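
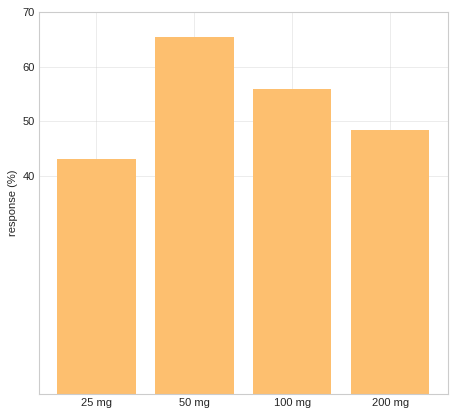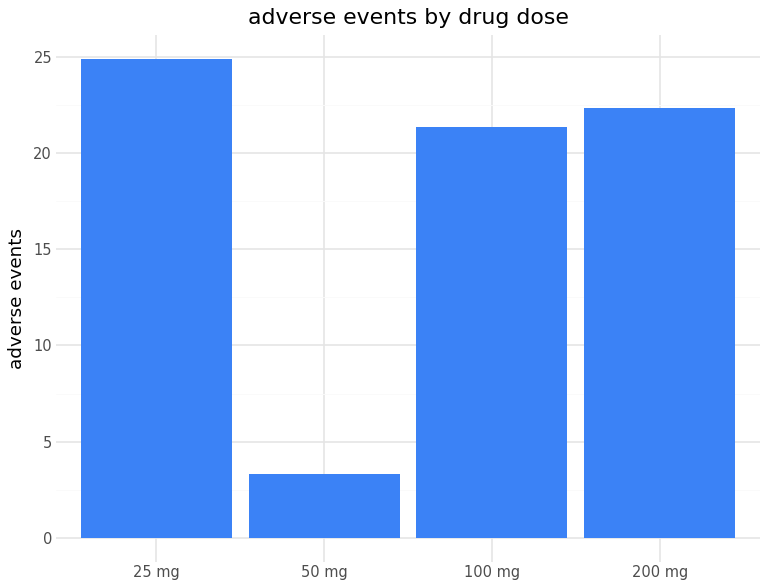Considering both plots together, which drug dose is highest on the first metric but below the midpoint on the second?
50 mg

Chart 2 median adverse events ≈ 20; below-median drug doses: 50 mg, 100 mg. Among those, 50 mg has the highest response (%) (≈ 70).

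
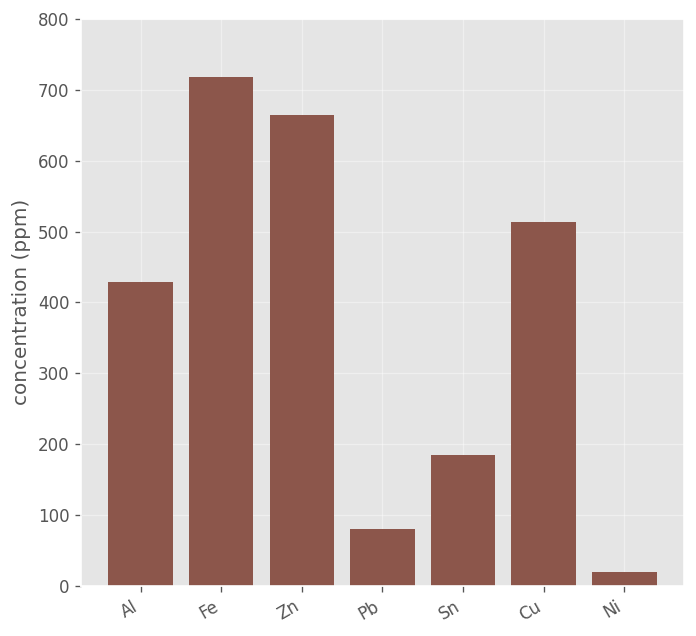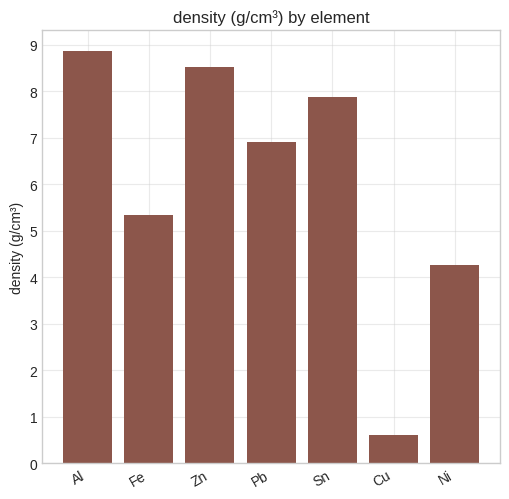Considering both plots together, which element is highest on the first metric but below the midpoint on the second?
Fe

Chart 2 median density (g/cm³) ≈ 7; below-median elements: Fe, Cu, Ni. Among those, Fe has the highest concentration (ppm) (≈ 700).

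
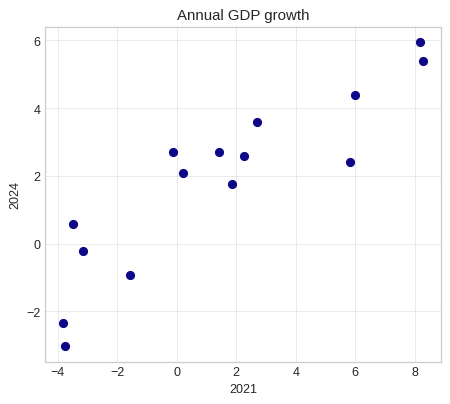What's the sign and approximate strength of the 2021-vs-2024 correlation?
Points are positively correlated; strong (|r| ≈ 0.9).

positive, strong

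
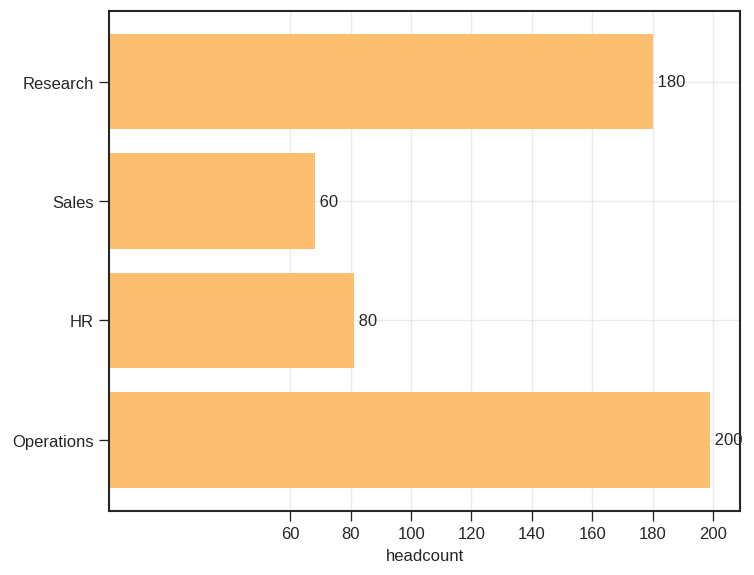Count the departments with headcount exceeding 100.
2

Above 100: Research, Operations.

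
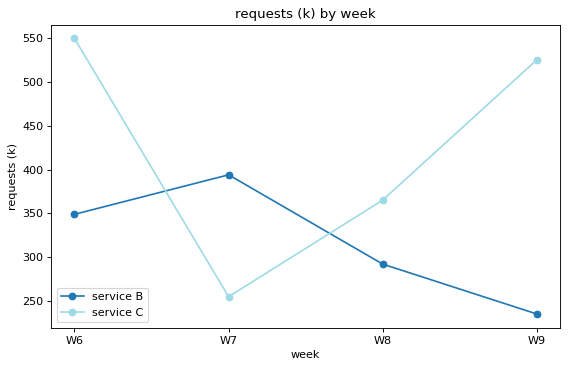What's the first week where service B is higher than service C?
W6: service B ≈ 350 vs service C ≈ 550 (not yet); W7: service B ≈ 400 vs service C ≈ 250 (first crossover).

W7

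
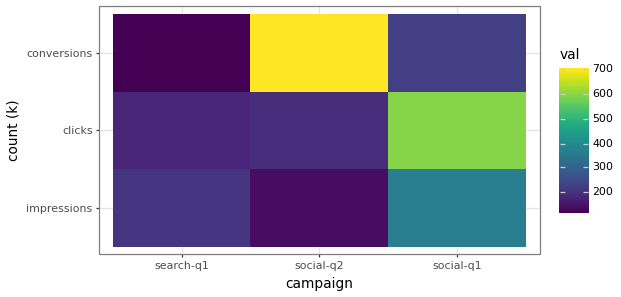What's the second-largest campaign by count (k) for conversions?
social-q1

Top 3 for conversions: social-q2 ≈ 700, social-q1 ≈ 250, search-q1 ≈ 100.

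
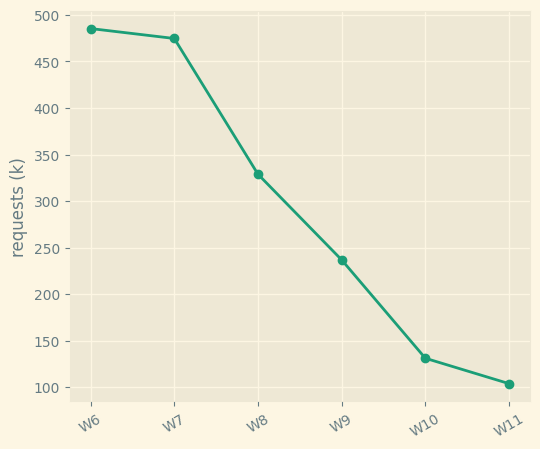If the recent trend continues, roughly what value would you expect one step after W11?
≈ 25

Last three: 250, 150, 100 → slope ≈ -75/step → next ≈ 25.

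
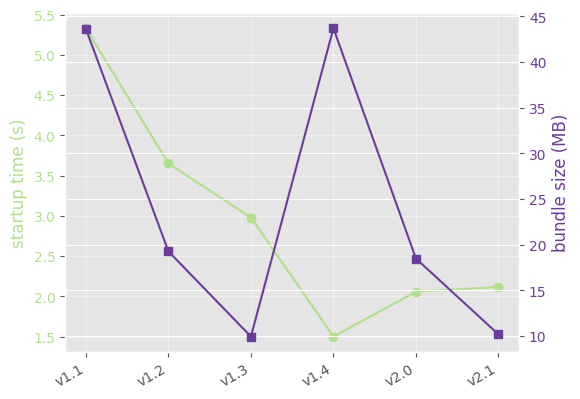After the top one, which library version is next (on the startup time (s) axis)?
v1.2

Top 3 (on the startup time (s) axis): v1.1 ≈ 5.5, v1.2 ≈ 3.5, v1.3 ≈ 3.0.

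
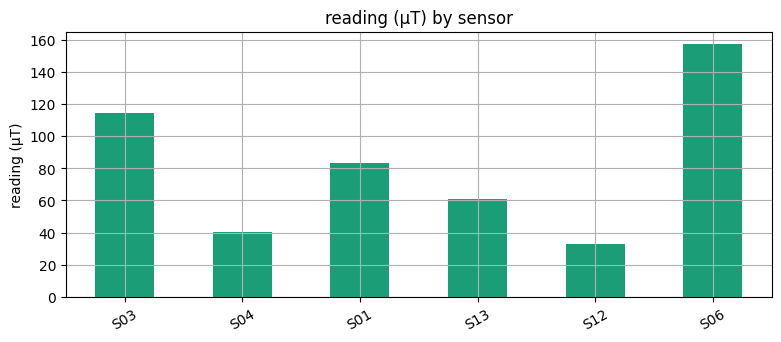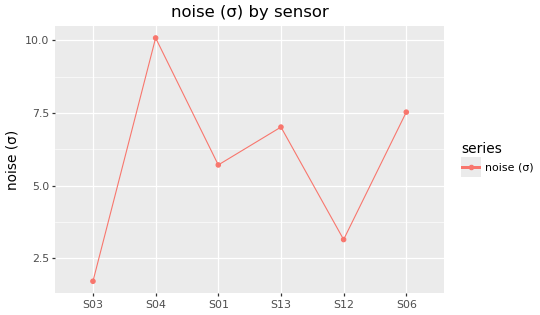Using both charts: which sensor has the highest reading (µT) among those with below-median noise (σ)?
S03

Chart 2 median noise (σ) ≈ 6; below-median sensors: S03, S01, S12. Among those, S03 has the highest reading (µT) (≈ 120).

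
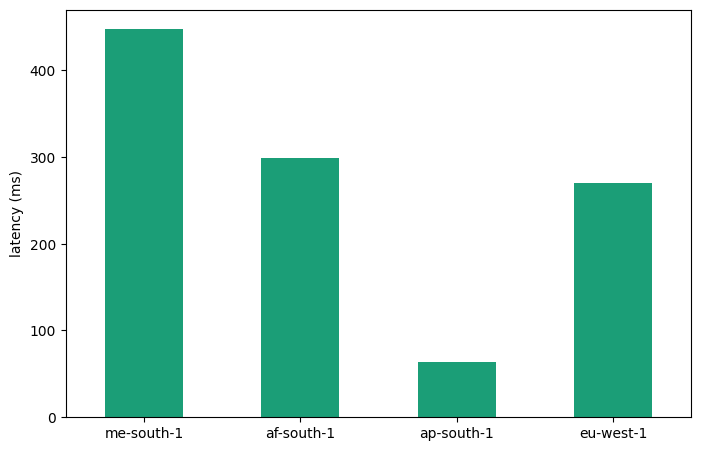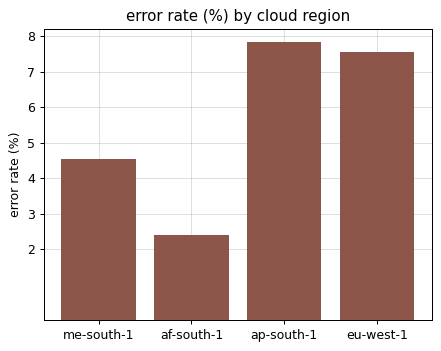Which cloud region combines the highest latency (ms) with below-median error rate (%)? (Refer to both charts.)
me-south-1

Chart 2 median error rate (%) ≈ 6; below-median cloud regions: me-south-1, af-south-1. Among those, me-south-1 has the highest latency (ms) (≈ 450).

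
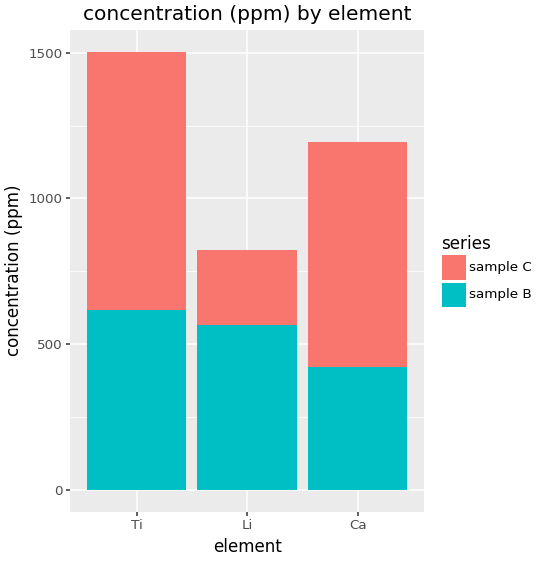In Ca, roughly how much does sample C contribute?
sample C top ≈ 1200, bottom ≈ 400; segment ≈ 800.

≈ 800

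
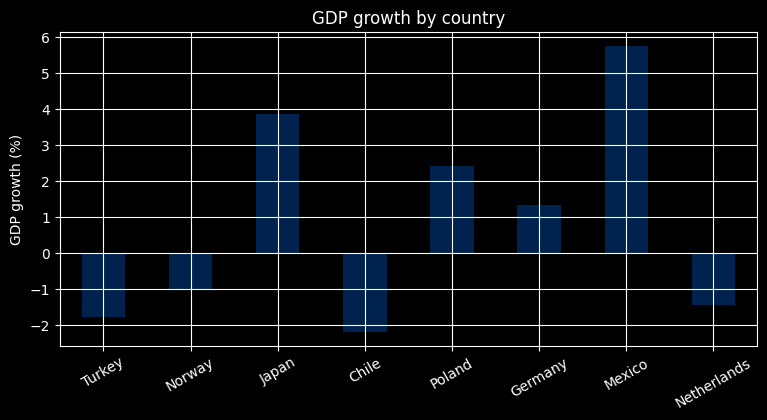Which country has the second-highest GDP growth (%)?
Japan

Top 3: Mexico ≈ 6, Japan ≈ 4, Poland ≈ 2.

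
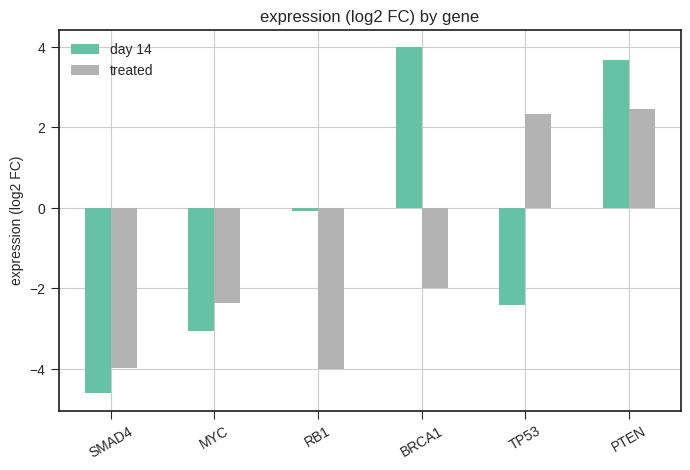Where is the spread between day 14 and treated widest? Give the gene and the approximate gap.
BRCA1: day 14 ≈ 4, treated ≈ -2 → gap ≈ 6. Next-largest (TP53) is only ≈ 4.

BRCA1, ≈ 6 log2 FC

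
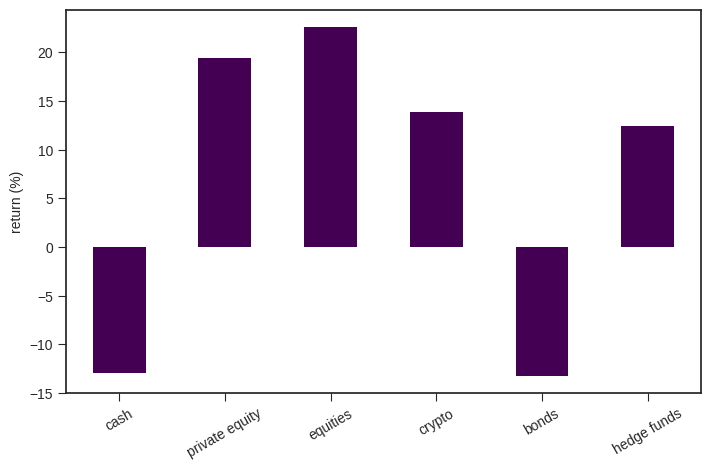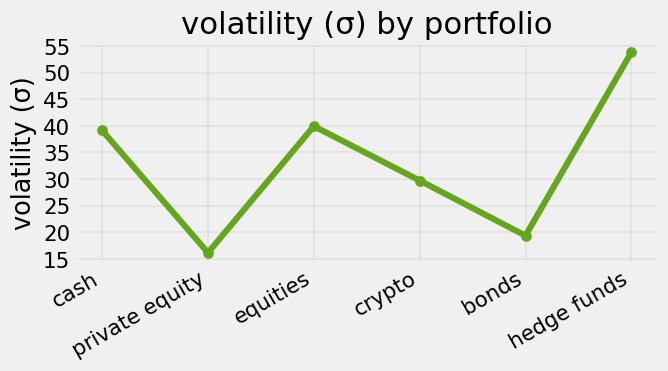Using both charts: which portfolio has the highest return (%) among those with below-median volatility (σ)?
private equity

Chart 2 median volatility (σ) ≈ 35; below-median portfolios: private equity, crypto, bonds. Among those, private equity has the highest return (%) (≈ 20).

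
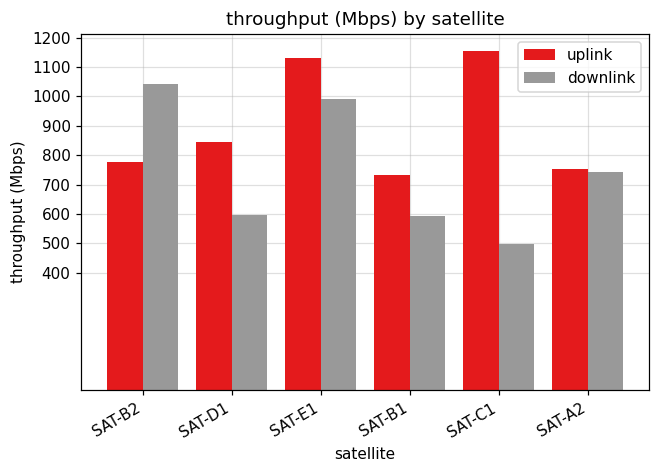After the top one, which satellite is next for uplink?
SAT-E1

Top 3 for uplink: SAT-C1 ≈ 1200, SAT-E1 ≈ 1100, SAT-D1 ≈ 800.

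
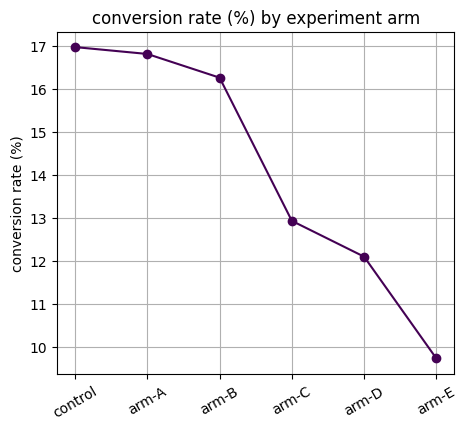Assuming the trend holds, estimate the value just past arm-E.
≈ 8.5

Last three: 13, 12, 10 → slope ≈ -1.5/step → next ≈ 8.5.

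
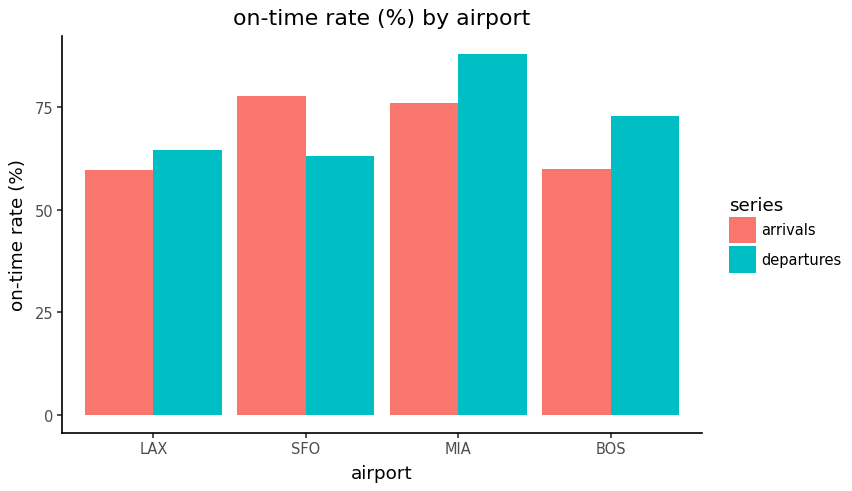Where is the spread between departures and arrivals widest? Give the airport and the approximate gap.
SFO, ≈ 20 %

SFO: departures ≈ 60, arrivals ≈ 80 → gap ≈ 20. Next-largest (BOS) is only ≈ 10.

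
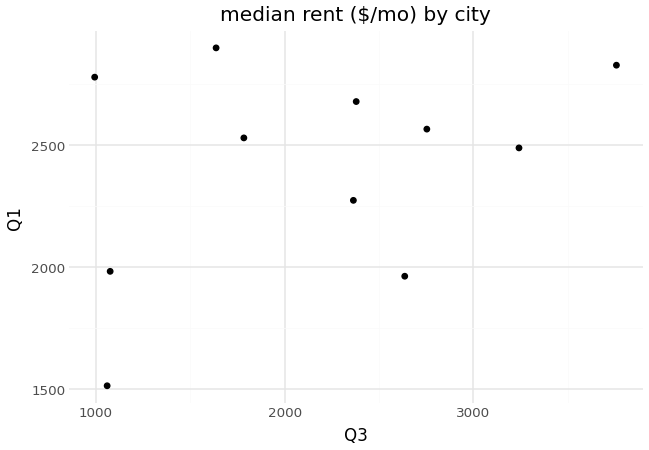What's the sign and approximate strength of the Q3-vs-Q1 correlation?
Points are positively correlated; weak (|r| ≈ 0.3).

positive, weak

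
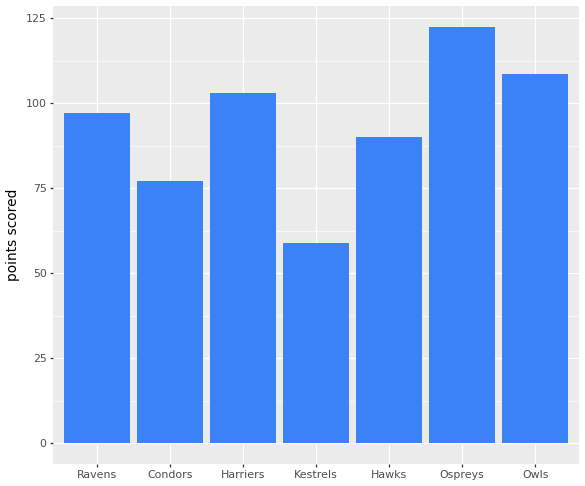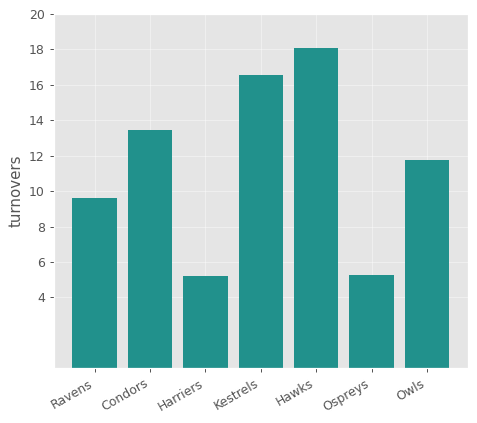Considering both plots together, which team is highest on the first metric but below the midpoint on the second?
Chart 2 median turnovers ≈ 12; below-median teams: Ravens, Harriers, Ospreys. Among those, Ospreys has the highest points scored (≈ 120).

Ospreys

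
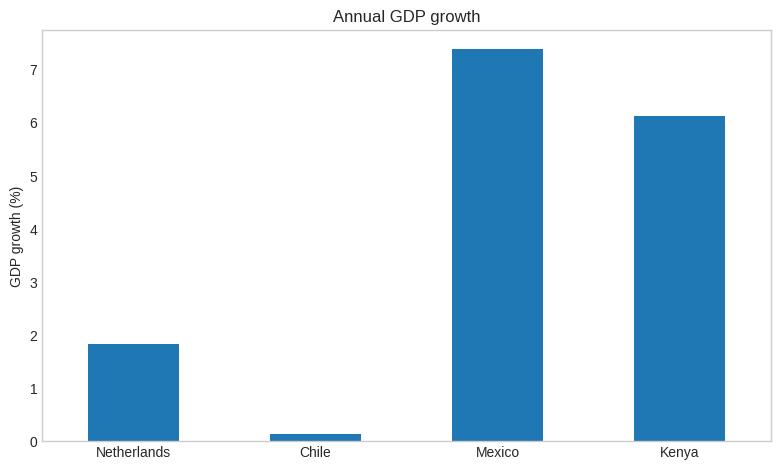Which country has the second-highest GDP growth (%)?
Kenya

Top 3: Mexico ≈ 7, Kenya ≈ 6, Netherlands ≈ 2.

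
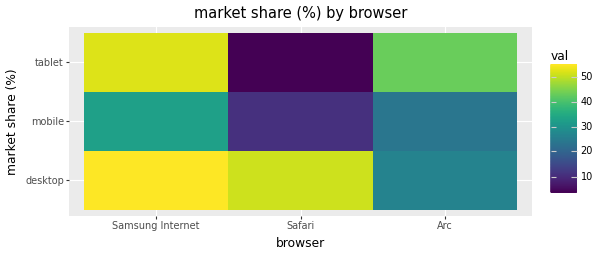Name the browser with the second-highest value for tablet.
Arc

Top 3 for tablet: Samsung Internet ≈ 50, Arc ≈ 45, Safari ≈ 5.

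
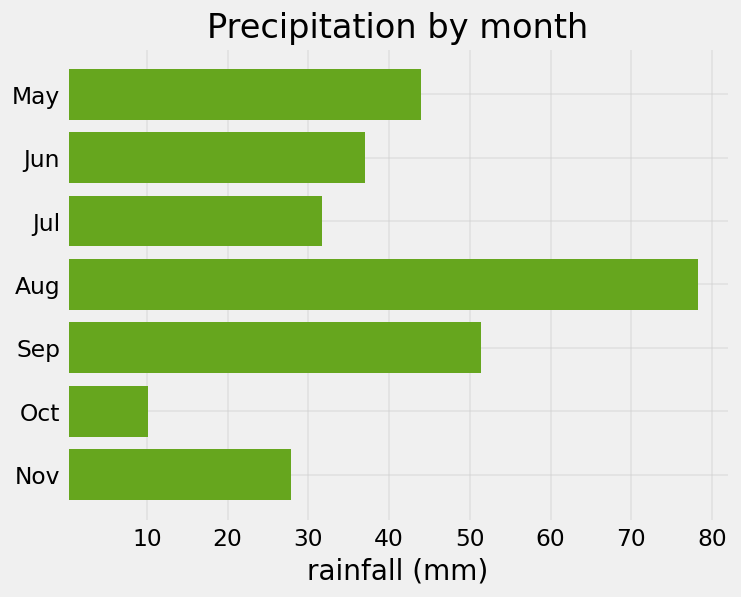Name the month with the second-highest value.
Sep

Top 3: Aug ≈ 80, Sep ≈ 50, May ≈ 40.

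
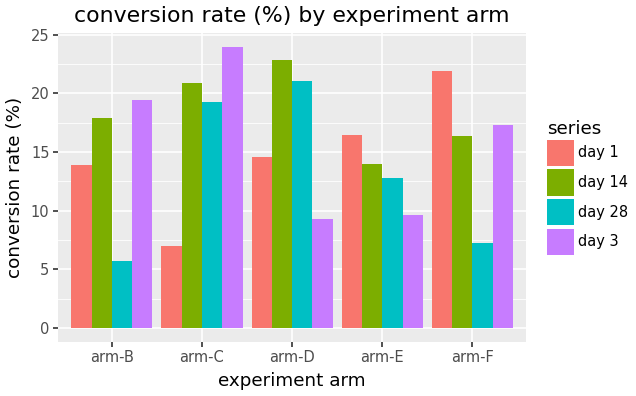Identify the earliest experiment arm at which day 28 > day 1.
arm-B: day 28 ≈ 6 vs day 1 ≈ 14 (not yet); arm-C: day 28 ≈ 20 vs day 1 ≈ 6 (first crossover).

arm-C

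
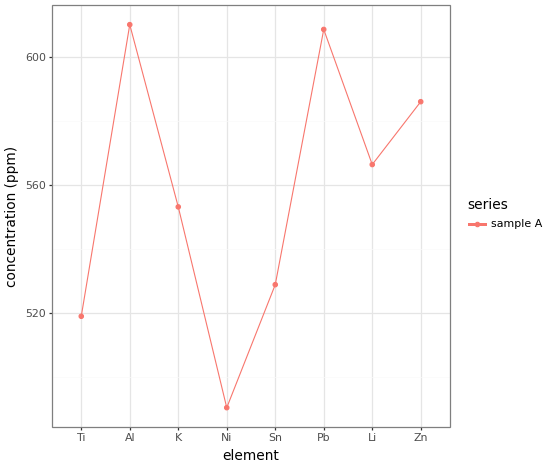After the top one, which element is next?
Top 3: Al ≈ 620, Pb ≈ 600, Zn ≈ 580.

Pb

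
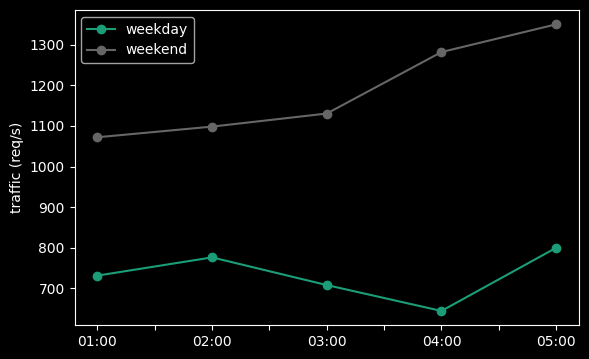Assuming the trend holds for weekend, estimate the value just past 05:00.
≈ 1550

Last three: 1100, 1300, 1400 → slope ≈ 150/step → next ≈ 1550.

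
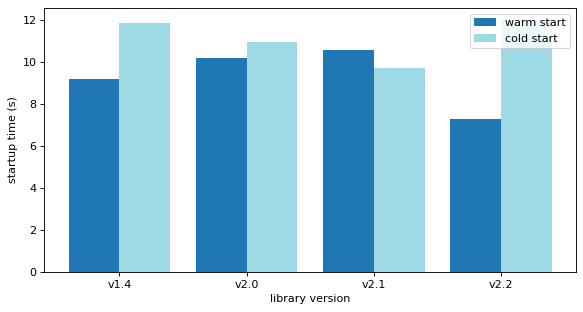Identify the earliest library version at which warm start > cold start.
v2.1

v2.0: warm start ≈ 10 vs cold start ≈ 11 (not yet); v2.1: warm start ≈ 11 vs cold start ≈ 10 (first crossover).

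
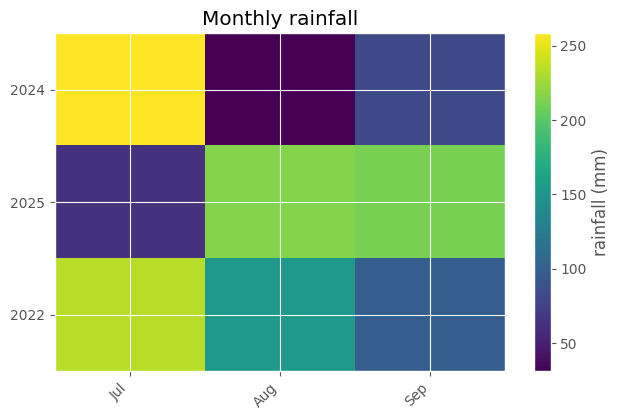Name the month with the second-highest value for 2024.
Top 3 for 2024: Jul ≈ 260, Sep ≈ 80, Aug ≈ 40.

Sep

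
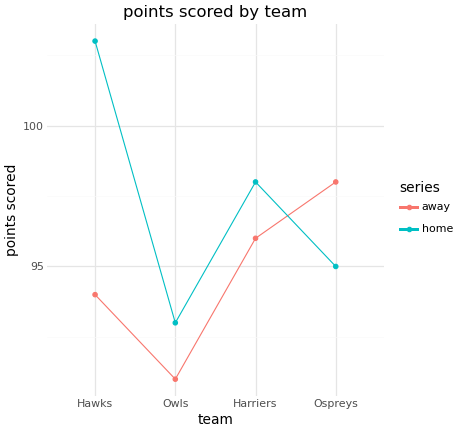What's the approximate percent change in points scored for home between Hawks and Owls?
≈ -9.7%

Hawks ≈ 103, Owls ≈ 93; (93 − 103) / 103 ≈ -9.7%.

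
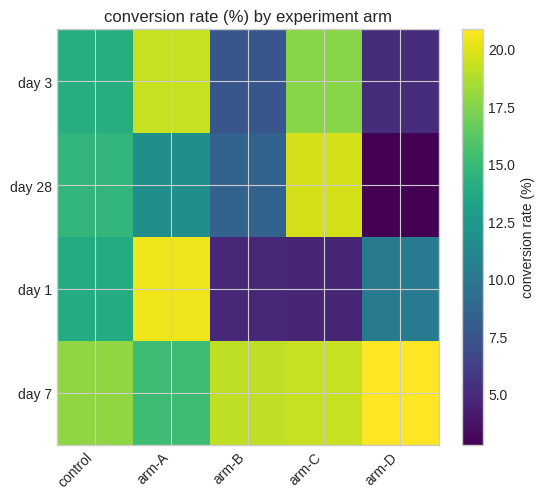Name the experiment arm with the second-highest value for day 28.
control

Top 3 for day 28: arm-C ≈ 20, control ≈ 14, arm-A ≈ 12.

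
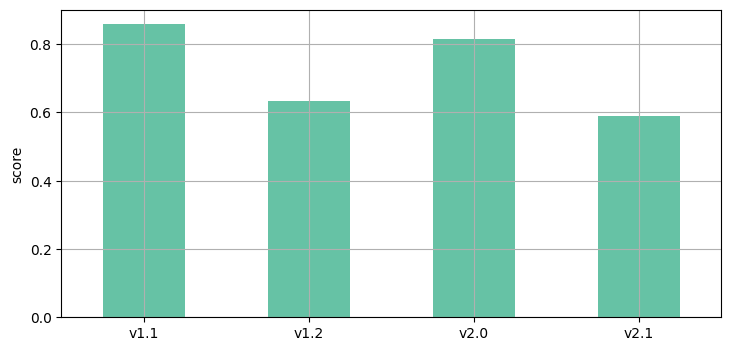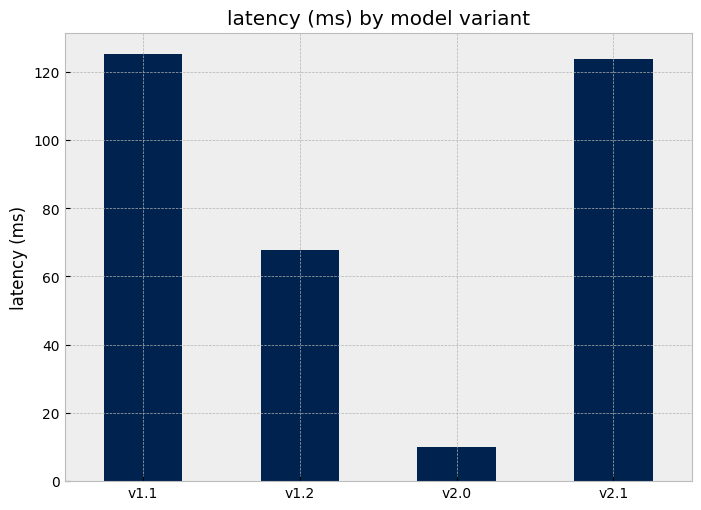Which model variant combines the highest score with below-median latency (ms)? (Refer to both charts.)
Chart 2 median latency (ms) ≈ 100; below-median model variants: v1.2, v2.0. Among those, v2.0 has the highest score (≈ 0.8).

v2.0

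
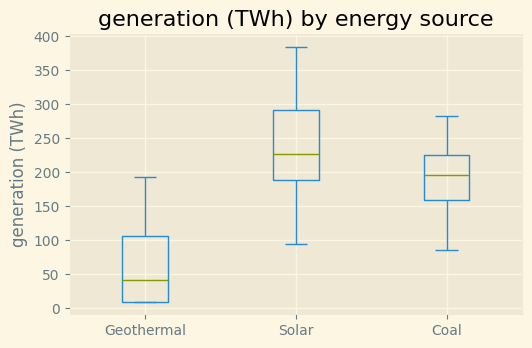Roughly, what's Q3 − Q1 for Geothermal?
Q3 ≈ 100, Q1 ≈ 0; IQR ≈ 100.

≈ 100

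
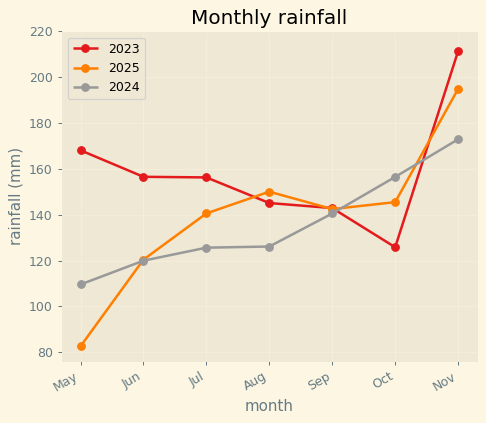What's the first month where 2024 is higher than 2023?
Sep: 2024 ≈ 140 vs 2023 ≈ 140 (not yet); Oct: 2024 ≈ 160 vs 2023 ≈ 120 (first crossover).

Oct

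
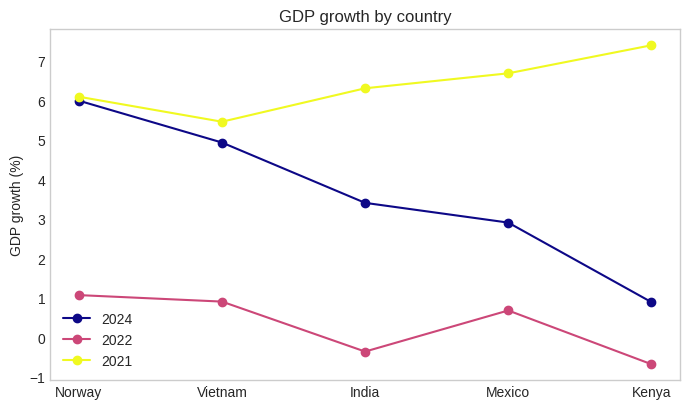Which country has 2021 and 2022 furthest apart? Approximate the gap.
Kenya: 2021 ≈ 7, 2022 ≈ -1 → gap ≈ 8. Next-largest (India) is only ≈ 6.

Kenya, ≈ 8 %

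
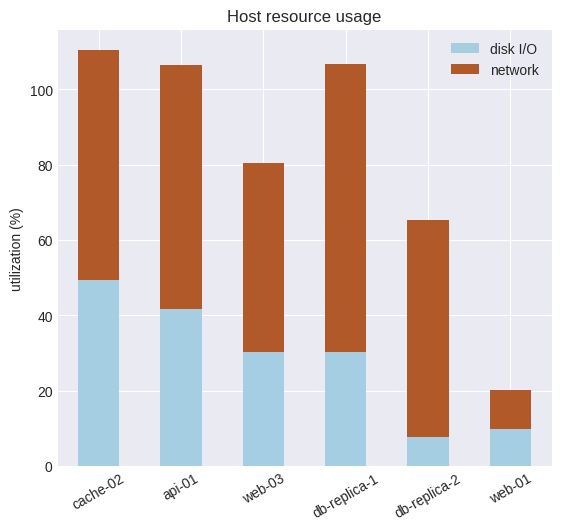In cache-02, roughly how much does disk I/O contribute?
≈ 50

disk I/O top ≈ 50, bottom ≈ 0; segment ≈ 50.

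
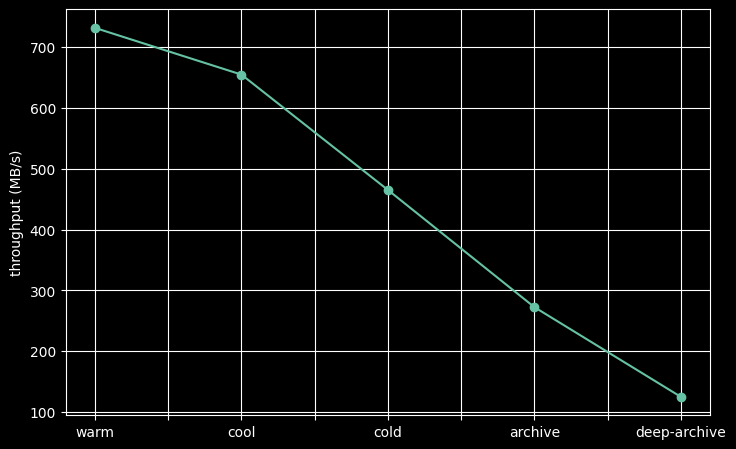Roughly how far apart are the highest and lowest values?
≈ 600

Max warm ≈ 700, min deep-archive ≈ 100; range ≈ 600.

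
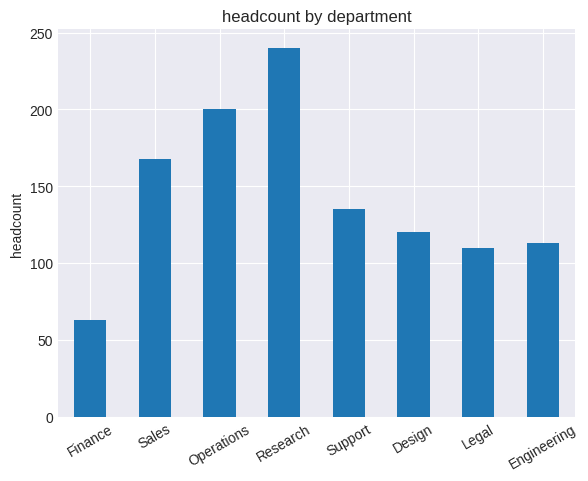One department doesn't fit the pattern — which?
Research

Research ≈ 240; the rest sit between ≈ 60 and ≈ 200.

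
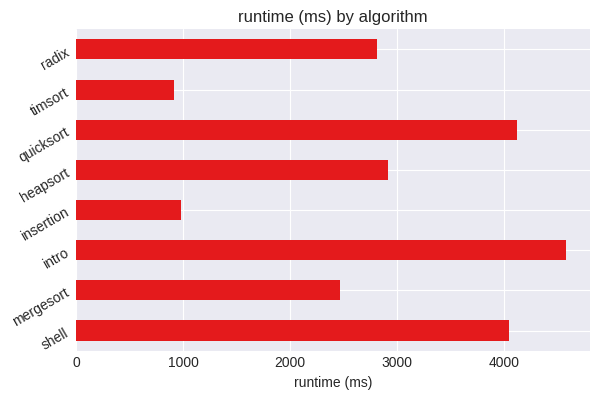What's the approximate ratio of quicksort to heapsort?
quicksort ≈ 4000, heapsort ≈ 3000; 4000/3000 ≈ 1.33.

≈ 1.33×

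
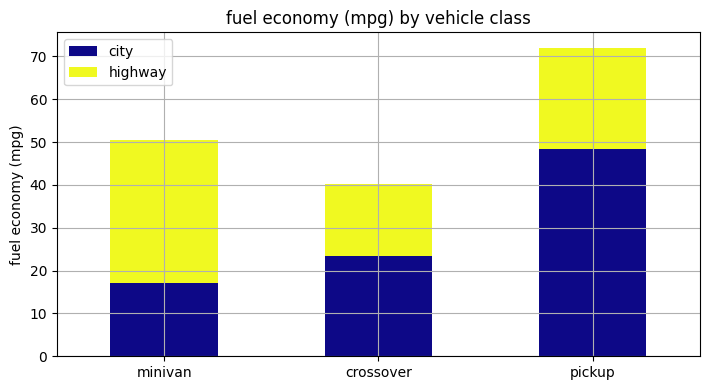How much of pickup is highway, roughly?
≈ 20

highway top ≈ 70, bottom ≈ 50; segment ≈ 20.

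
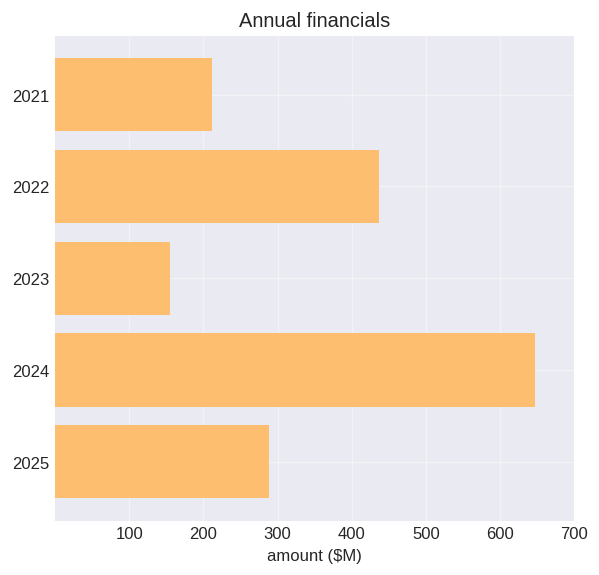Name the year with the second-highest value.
2022

Top 3: 2024 ≈ 600, 2022 ≈ 400, 2025 ≈ 300.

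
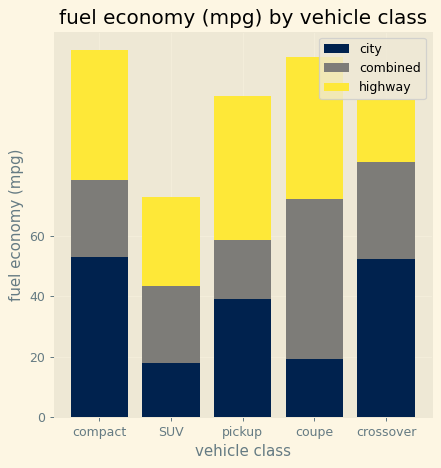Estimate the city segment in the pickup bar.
≈ 40

city top ≈ 40, bottom ≈ 0; segment ≈ 40.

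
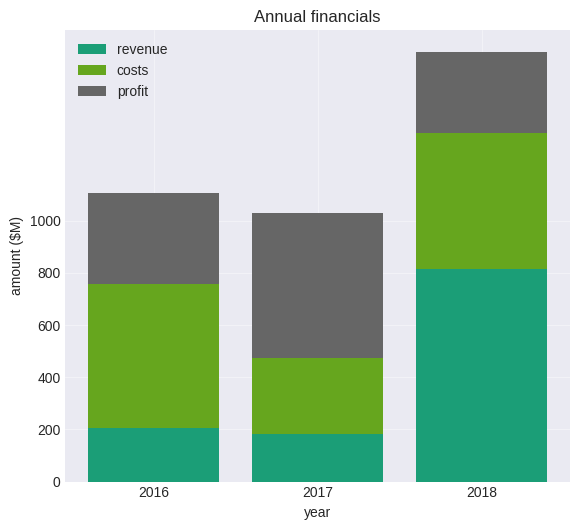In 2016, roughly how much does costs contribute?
≈ 600

costs top ≈ 800, bottom ≈ 200; segment ≈ 600.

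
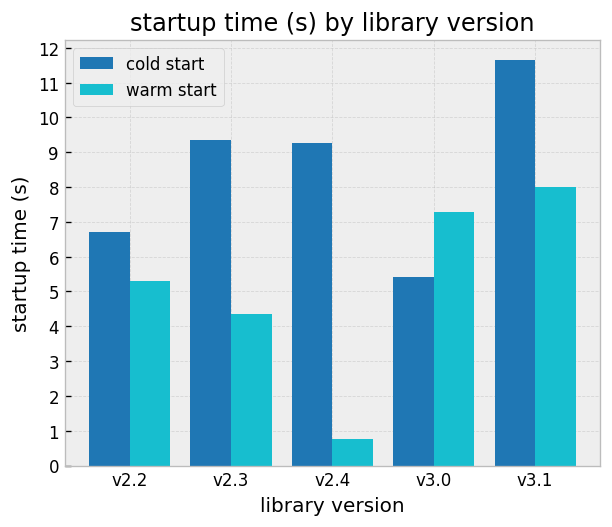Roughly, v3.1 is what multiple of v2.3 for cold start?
≈ 1.33×

v3.1 ≈ 12, v2.3 ≈ 9; 12/9 ≈ 1.33.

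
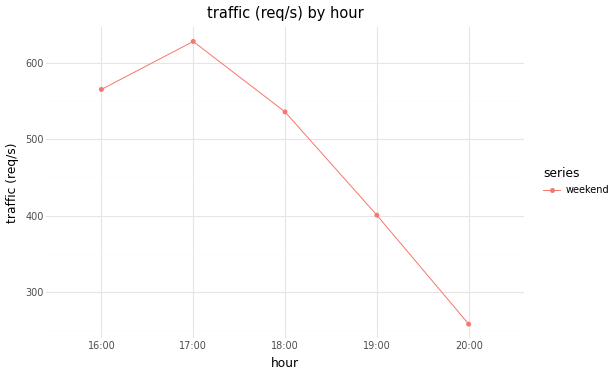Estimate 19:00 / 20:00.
≈ 1.6×

19:00 ≈ 400, 20:00 ≈ 250; 400/250 ≈ 1.6.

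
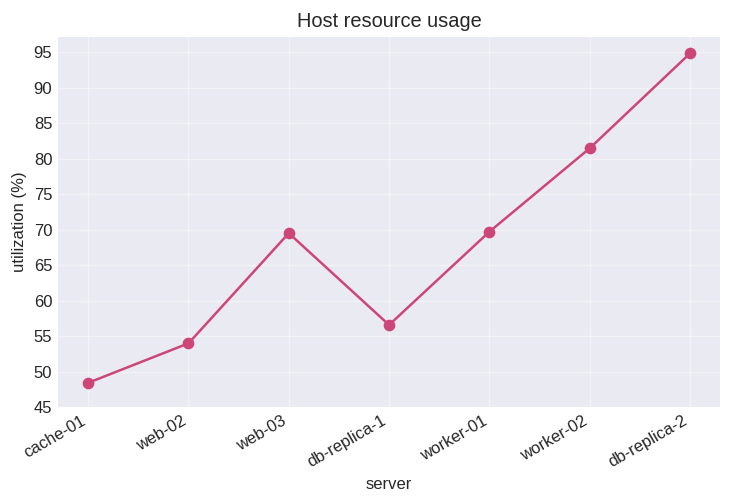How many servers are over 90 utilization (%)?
1

Above 90: db-replica-2.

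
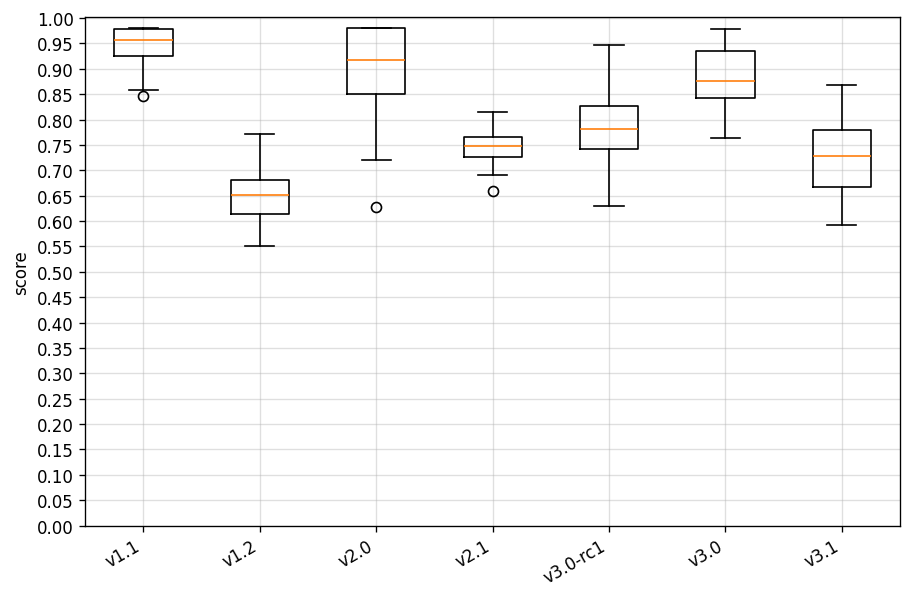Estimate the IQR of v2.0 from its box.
≈ 0.15

Q3 ≈ 1.00, Q1 ≈ 0.85; IQR ≈ 0.15.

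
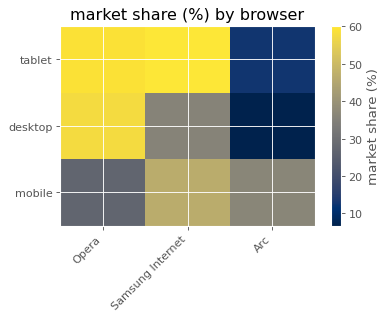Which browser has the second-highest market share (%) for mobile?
Arc

Top 3 for mobile: Samsung Internet ≈ 45, Arc ≈ 35, Opera ≈ 25.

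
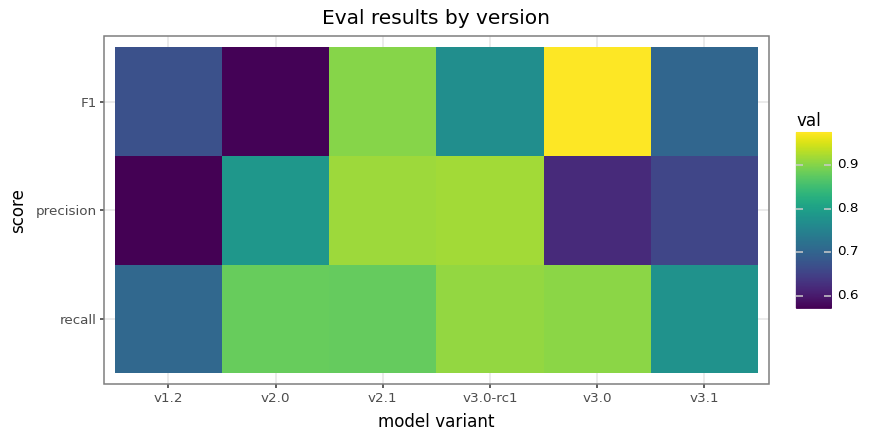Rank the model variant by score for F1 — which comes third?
v3.0-rc1

Top 4 for F1: v3.0 ≈ 0.95, v2.1 ≈ 0.90, v3.0-rc1 ≈ 0.75, v3.1 ≈ 0.70.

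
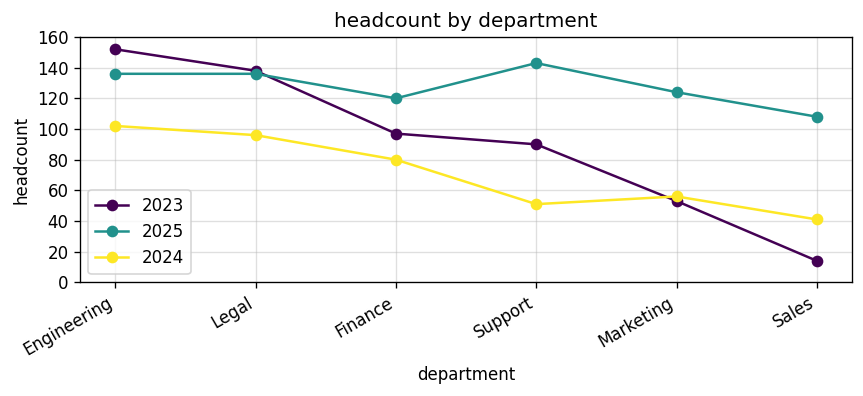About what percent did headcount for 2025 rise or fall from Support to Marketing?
≈ -14.3%

Support ≈ 140, Marketing ≈ 120; (120 − 140) / 140 ≈ -14.3%.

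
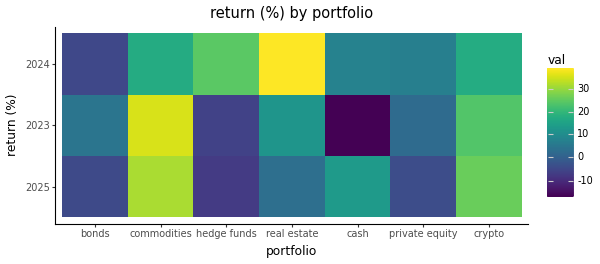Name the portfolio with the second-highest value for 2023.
crypto

Top 3 for 2023: commodities ≈ 35, crypto ≈ 25, real estate ≈ 10.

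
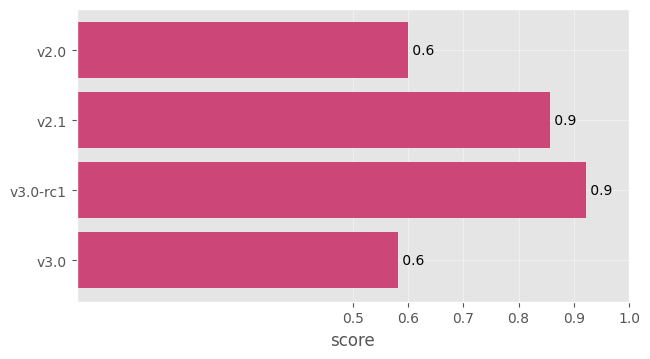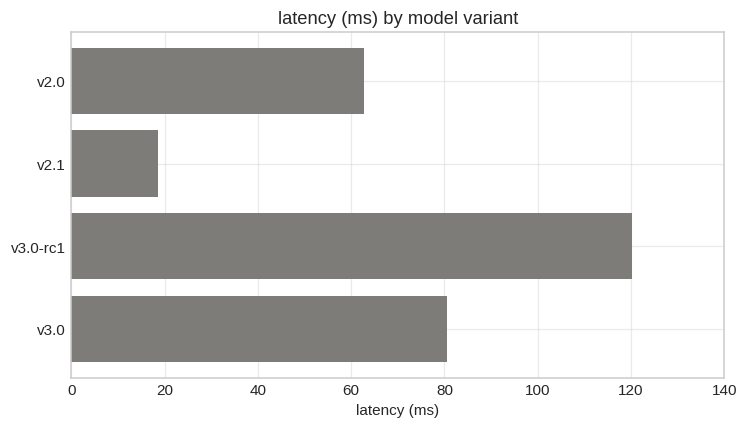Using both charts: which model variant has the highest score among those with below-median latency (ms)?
Chart 2 median latency (ms) ≈ 80; below-median model variants: v2.0, v2.1. Among those, v2.1 has the highest score (≈ 0.9).

v2.1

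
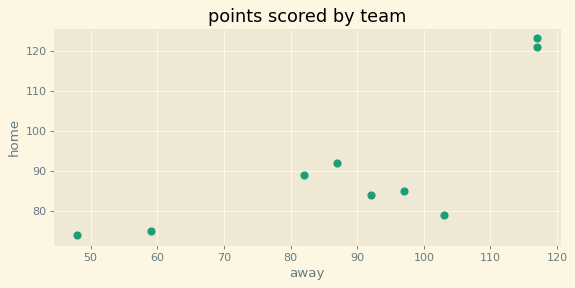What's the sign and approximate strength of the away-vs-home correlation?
positive, strong

Points are positively correlated; strong (|r| ≈ 0.8).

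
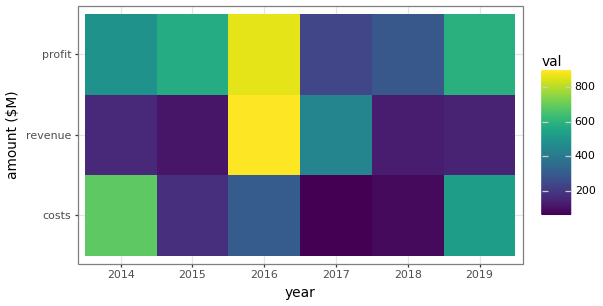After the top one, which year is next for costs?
2019

Top 3 for costs: 2014 ≈ 700, 2019 ≈ 500, 2016 ≈ 300.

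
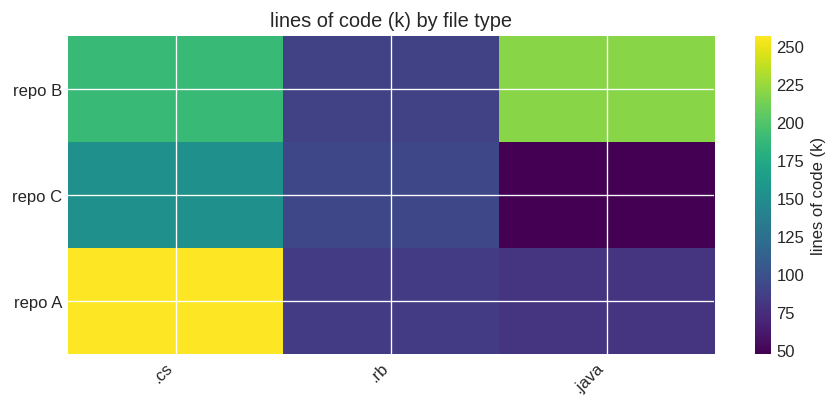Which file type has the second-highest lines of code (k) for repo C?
.rb

Top 3 for repo C: .cs ≈ 160, .rb ≈ 100, .java ≈ 40.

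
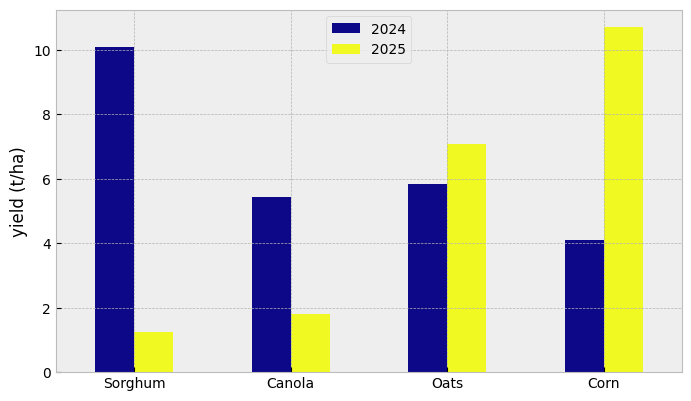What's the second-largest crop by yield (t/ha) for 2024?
Oats

Top 3 for 2024: Sorghum ≈ 10, Oats ≈ 6, Canola ≈ 5.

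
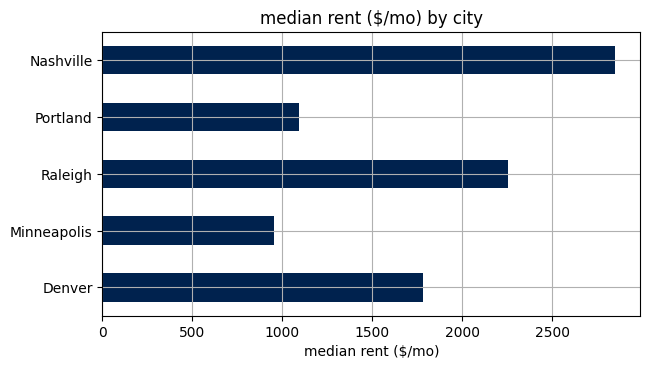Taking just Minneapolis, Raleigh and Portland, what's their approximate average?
≈ 1500

(1000 + 2500 + 1000) / 3 ≈ 1500.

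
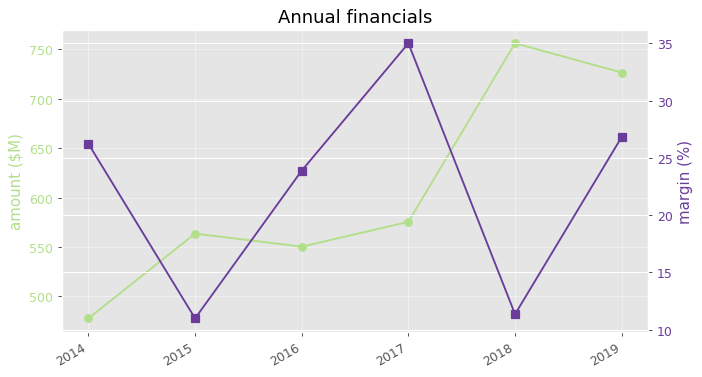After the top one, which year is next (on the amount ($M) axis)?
2019

Top 3 (on the amount ($M) axis): 2018 ≈ 750, 2019 ≈ 725, 2017 ≈ 575.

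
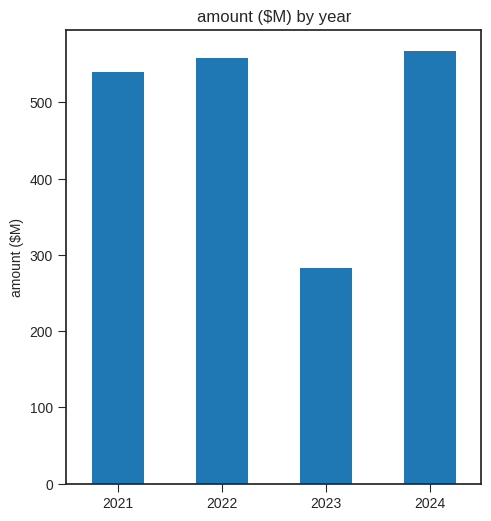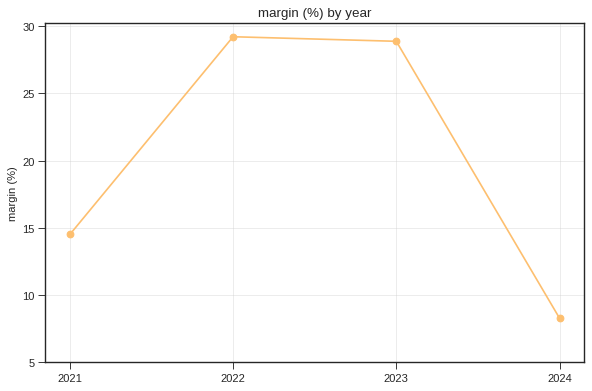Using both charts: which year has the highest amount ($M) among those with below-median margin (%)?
2024

Chart 2 median margin (%) ≈ 20; below-median years: 2021, 2024. Among those, 2024 has the highest amount ($M) (≈ 600).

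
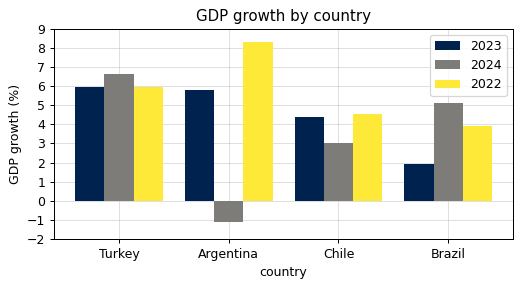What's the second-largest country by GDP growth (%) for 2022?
Top 3 for 2022: Argentina ≈ 8, Turkey ≈ 6, Chile ≈ 5.

Turkey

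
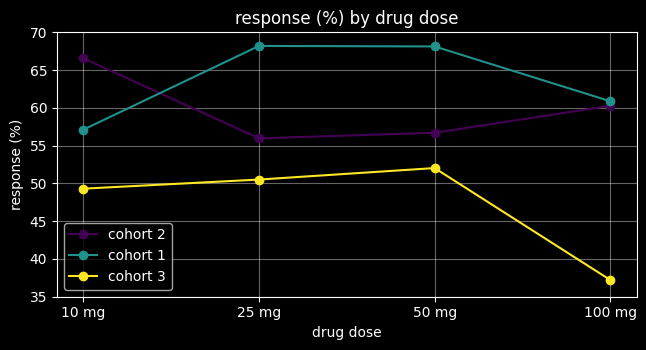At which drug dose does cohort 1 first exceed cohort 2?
10 mg: cohort 1 ≈ 55 vs cohort 2 ≈ 65 (not yet); 25 mg: cohort 1 ≈ 70 vs cohort 2 ≈ 55 (first crossover).

25 mg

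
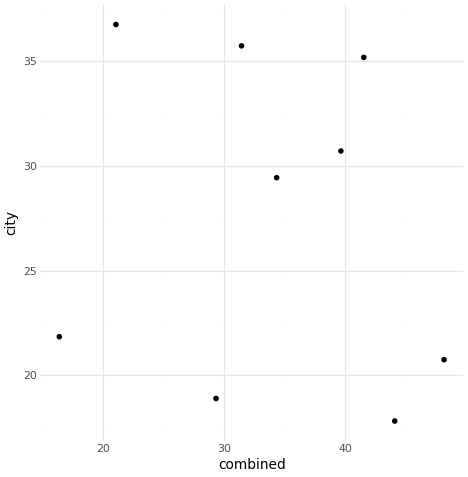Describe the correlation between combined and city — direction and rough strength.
Points are roughly uncorrelated; weak (|r| ≈ 0.2).

no clear correlation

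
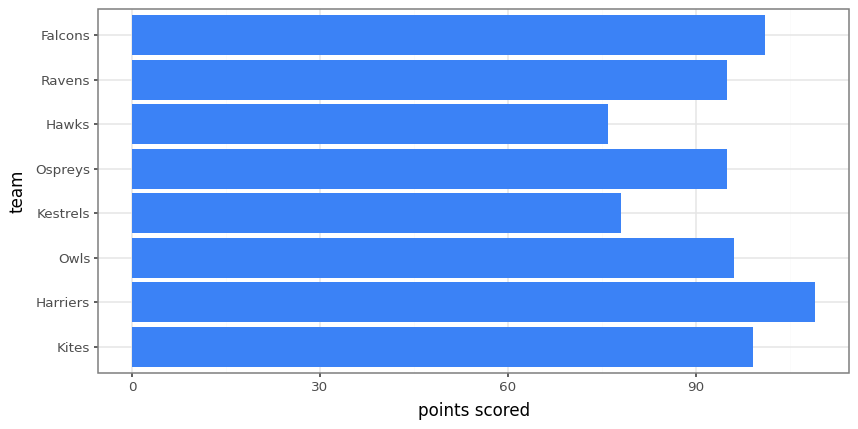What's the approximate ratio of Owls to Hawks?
Owls ≈ 100, Hawks ≈ 80; 100/80 ≈ 1.25.

≈ 1.25×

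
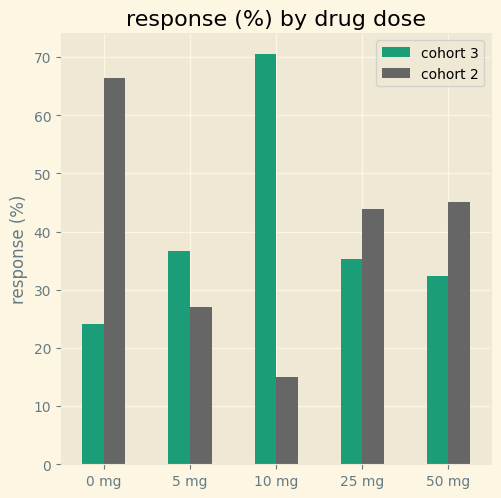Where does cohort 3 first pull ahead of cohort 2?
0 mg: cohort 3 ≈ 20 vs cohort 2 ≈ 70 (not yet); 5 mg: cohort 3 ≈ 40 vs cohort 2 ≈ 30 (first crossover).

5 mg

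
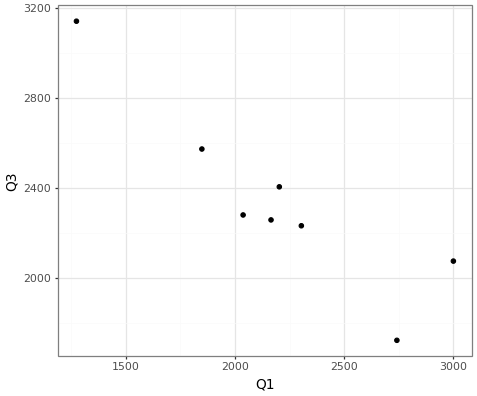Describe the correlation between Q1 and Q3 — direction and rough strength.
Points are negatively correlated; strong (|r| ≈ 0.9).

negative, strong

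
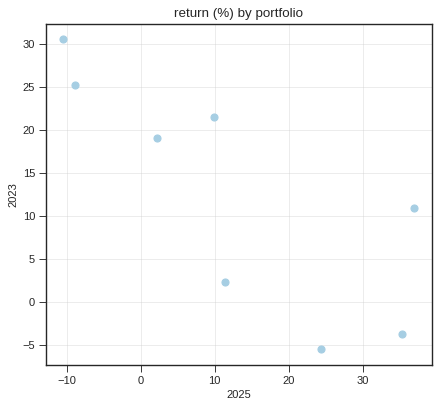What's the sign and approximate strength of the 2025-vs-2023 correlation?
negative, strong

Points are negatively correlated; strong (|r| ≈ 0.8).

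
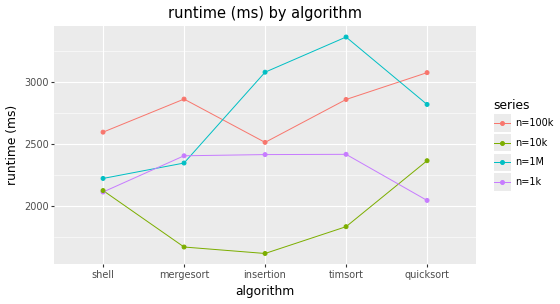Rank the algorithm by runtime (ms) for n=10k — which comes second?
shell

Top 3 for n=10k: quicksort ≈ 2400, shell ≈ 2200, timsort ≈ 1800.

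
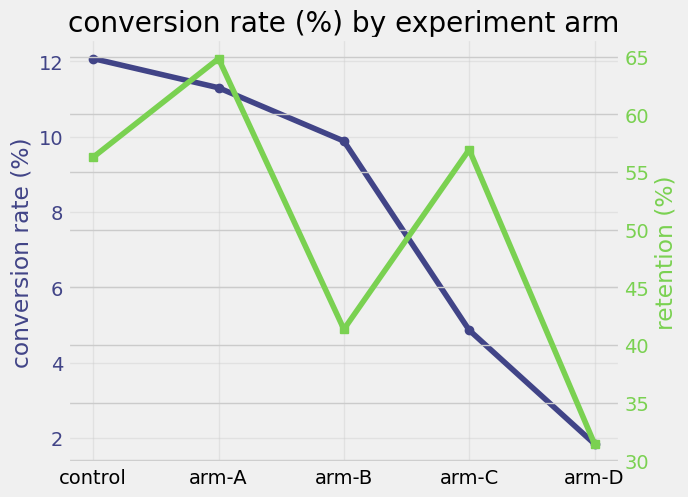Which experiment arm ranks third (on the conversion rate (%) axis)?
Top 4 (on the conversion rate (%) axis): control ≈ 12, arm-A ≈ 11, arm-B ≈ 10, arm-C ≈ 5.

arm-B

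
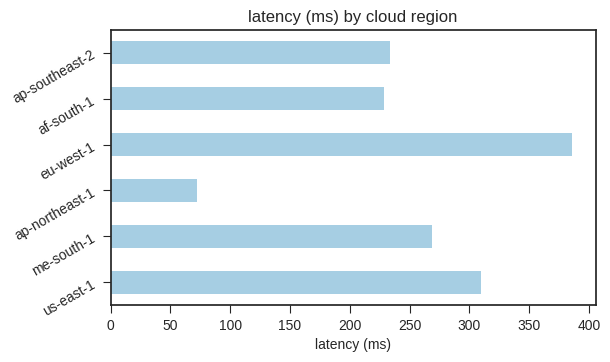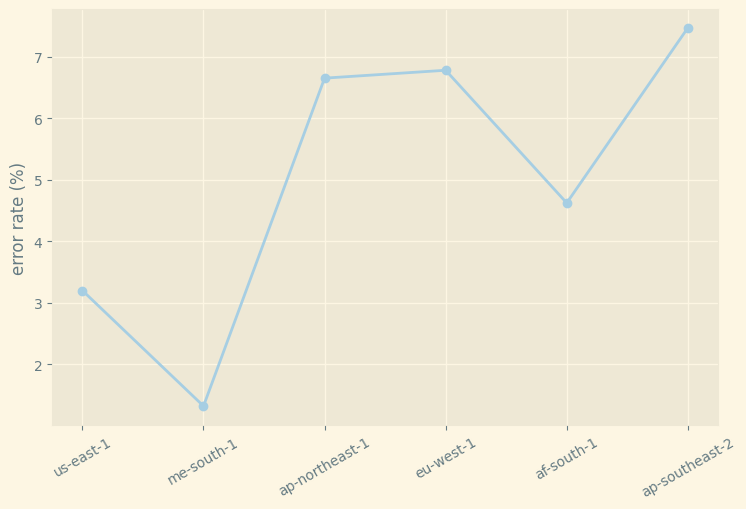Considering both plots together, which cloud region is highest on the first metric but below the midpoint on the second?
Chart 2 median error rate (%) ≈ 6; below-median cloud regions: us-east-1, me-south-1, af-south-1. Among those, us-east-1 has the highest latency (ms) (≈ 300).

us-east-1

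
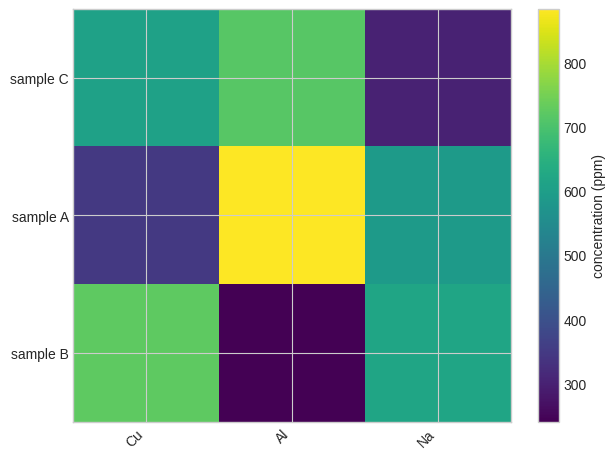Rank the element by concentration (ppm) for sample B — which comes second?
Na

Top 3 for sample B: Cu ≈ 700, Na ≈ 600, Al ≈ 200.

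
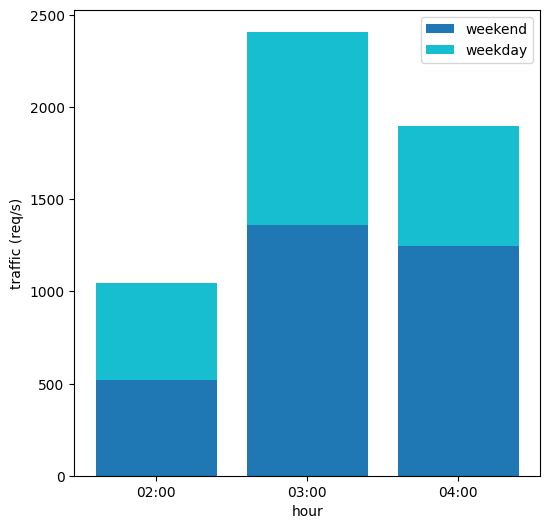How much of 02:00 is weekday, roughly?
≈ 500

weekday top ≈ 1000, bottom ≈ 500; segment ≈ 500.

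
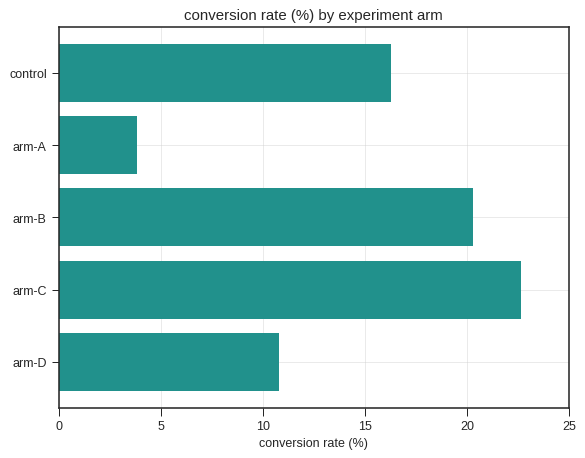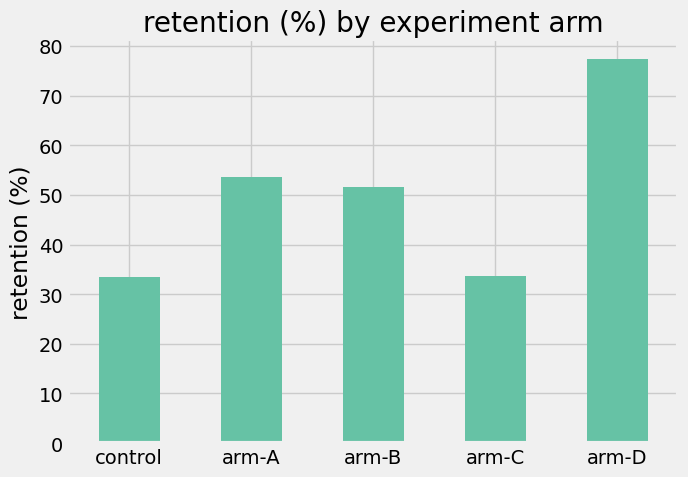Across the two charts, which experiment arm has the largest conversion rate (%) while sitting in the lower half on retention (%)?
Chart 2 median retention (%) ≈ 50; below-median experiment arms: control, arm-C. Among those, arm-C has the highest conversion rate (%) (≈ 25).

arm-C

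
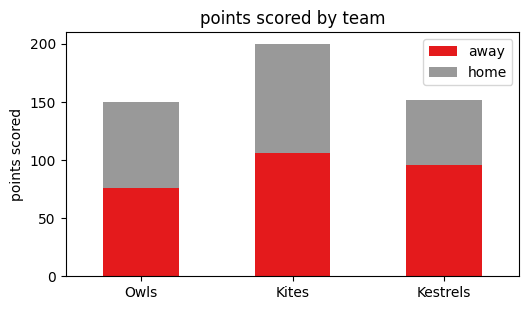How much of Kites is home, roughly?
≈ 100

home top ≈ 200, bottom ≈ 100; segment ≈ 100.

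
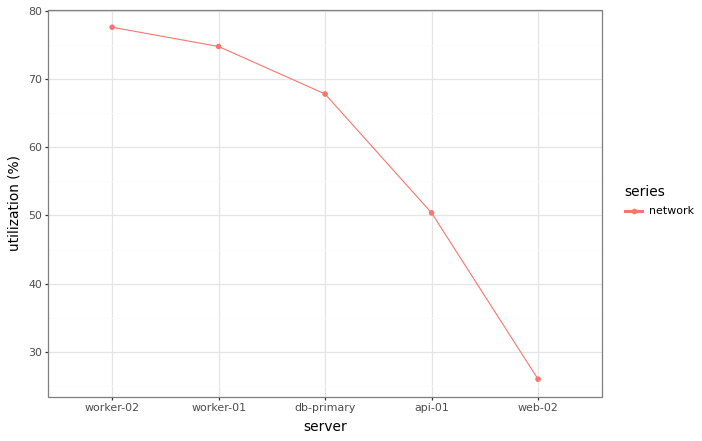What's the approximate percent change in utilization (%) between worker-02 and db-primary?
≈ -12.5%

worker-02 ≈ 80, db-primary ≈ 70; (70 − 80) / 80 ≈ -12.5%.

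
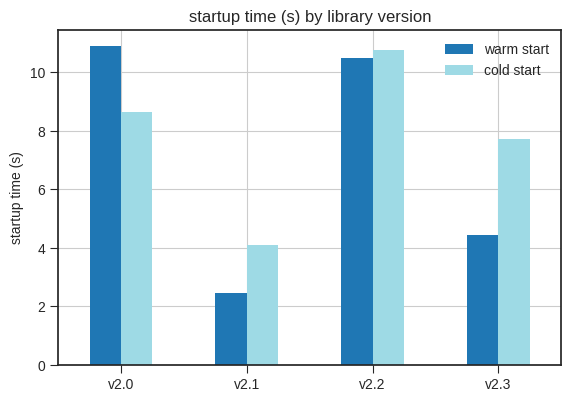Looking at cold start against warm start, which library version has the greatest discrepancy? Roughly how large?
v2.3: cold start ≈ 8, warm start ≈ 4 → gap ≈ 4. Next-largest (v2.0) is only ≈ 2.

v2.3, ≈ 4 s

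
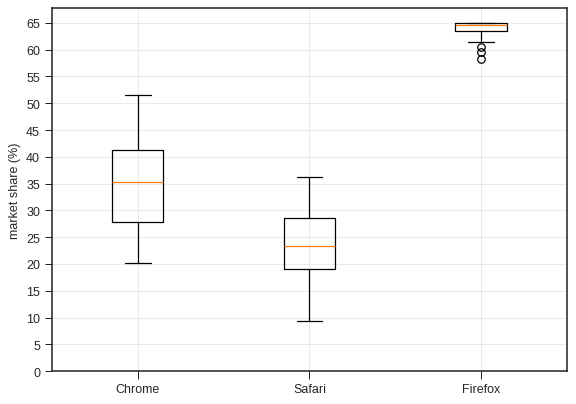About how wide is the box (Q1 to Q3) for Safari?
Q3 ≈ 30, Q1 ≈ 20; IQR ≈ 10.

≈ 10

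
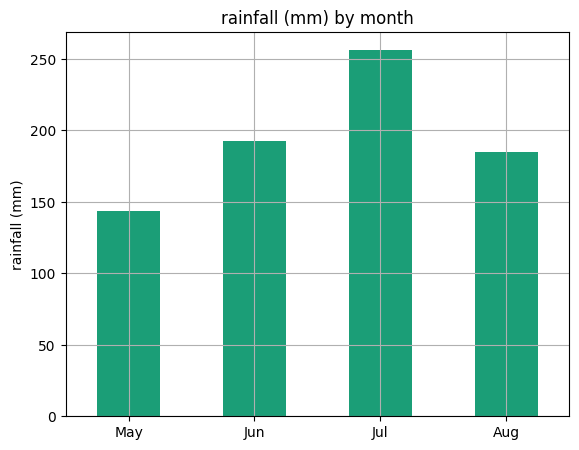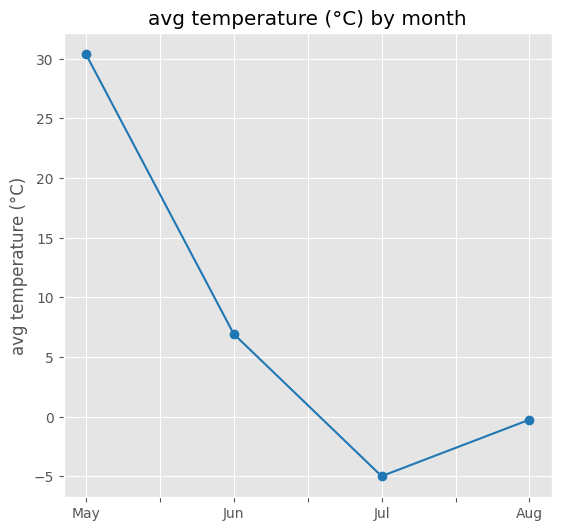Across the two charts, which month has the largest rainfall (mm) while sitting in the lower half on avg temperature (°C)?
Chart 2 median avg temperature (°C) ≈ 5; below-median months: Jul, Aug. Among those, Jul has the highest rainfall (mm) (≈ 250).

Jul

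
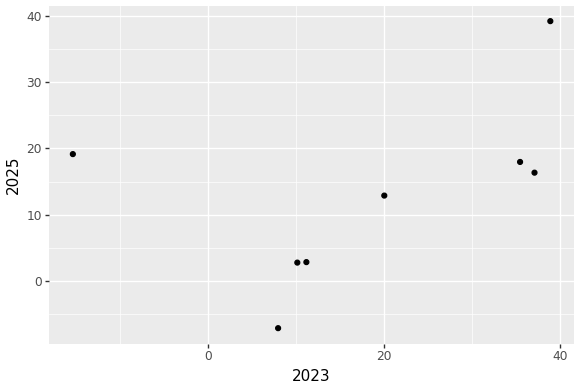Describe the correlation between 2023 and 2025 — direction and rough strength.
Points are positively correlated; moderate (|r| ≈ 0.5).

positive, moderate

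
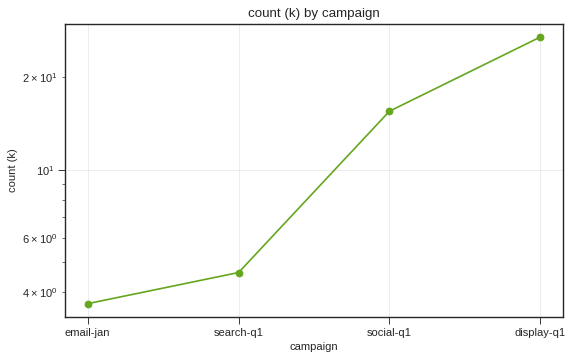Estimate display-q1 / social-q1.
≈ 1.62×

display-q1 ≈ 26, social-q1 ≈ 16; 26/16 ≈ 1.62.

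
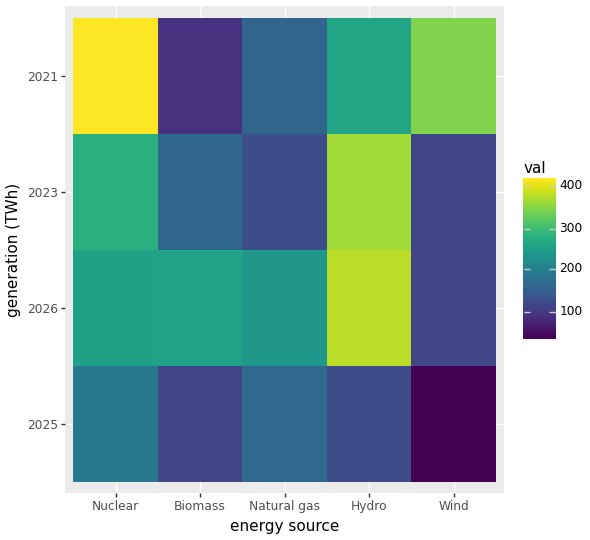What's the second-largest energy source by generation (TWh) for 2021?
Top 3 for 2021: Nuclear ≈ 400, Wind ≈ 350, Hydro ≈ 250.

Wind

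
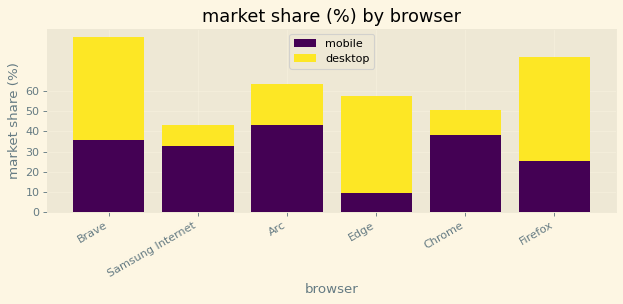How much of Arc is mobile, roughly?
≈ 40

mobile top ≈ 40, bottom ≈ 0; segment ≈ 40.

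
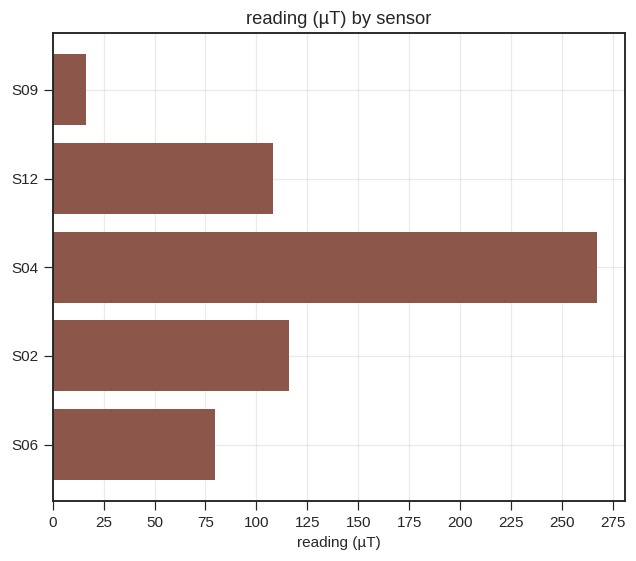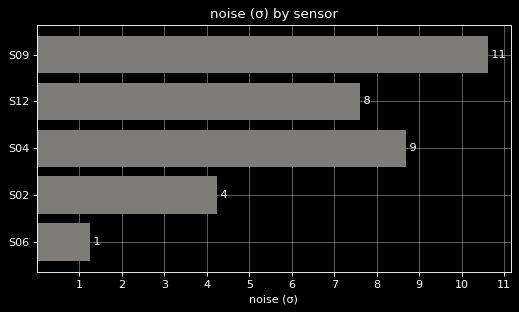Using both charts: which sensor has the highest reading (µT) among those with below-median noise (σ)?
S02

Chart 2 median noise (σ) ≈ 8; below-median sensors: S02, S06. Among those, S02 has the highest reading (µT) (≈ 125).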